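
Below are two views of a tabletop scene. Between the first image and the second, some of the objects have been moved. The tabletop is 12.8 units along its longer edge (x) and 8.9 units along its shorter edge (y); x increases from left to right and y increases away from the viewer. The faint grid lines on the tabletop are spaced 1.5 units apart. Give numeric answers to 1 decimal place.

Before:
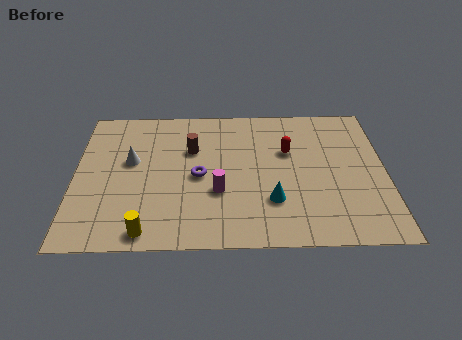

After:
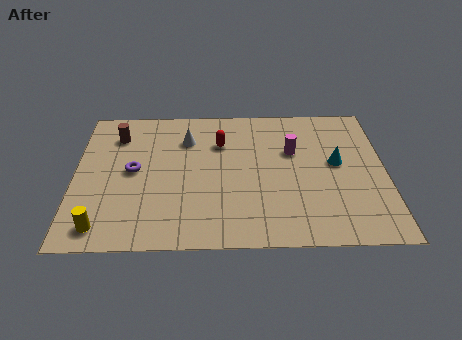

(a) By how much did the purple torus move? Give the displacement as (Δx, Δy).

(-2.7, 0.4)

From the two frames, the purple torus sits at roughly (5.1, 4.2) before and (2.4, 4.6) after.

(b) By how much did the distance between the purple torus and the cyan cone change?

+5.0

Before: roughly 3.4 units apart; after: 8.4. That's 5.0 units further apart.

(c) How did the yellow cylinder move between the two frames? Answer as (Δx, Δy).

(-1.8, 0.3)

From the two frames, the yellow cylinder sits at roughly (3.0, 0.9) before and (1.2, 1.2) after.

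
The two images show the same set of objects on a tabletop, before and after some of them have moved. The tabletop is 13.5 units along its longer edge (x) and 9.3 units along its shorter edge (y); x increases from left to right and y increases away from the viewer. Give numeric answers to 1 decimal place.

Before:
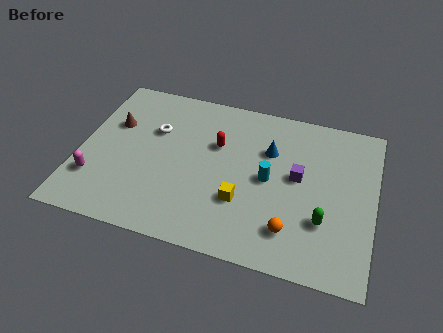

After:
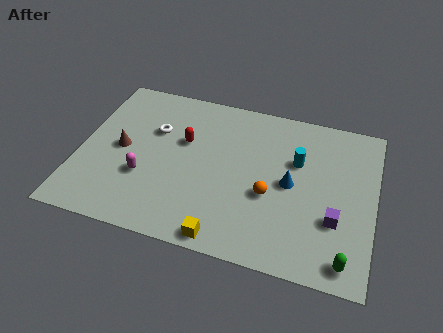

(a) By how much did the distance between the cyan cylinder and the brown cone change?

+0.7

The distance was about 7.4 in the first image and 8.1 in the second, so they moved 0.7 units further apart.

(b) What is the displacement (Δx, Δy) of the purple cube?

(1.8, -2.0)

From the two frames, the purple cube sits at roughly (10.0, 5.1) before and (11.8, 3.1) after.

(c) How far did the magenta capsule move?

2.3

From (0.9, 2.5) to (3.1, 3.2), the magenta capsule covered √(2.2² + 0.7²) ≈ 2.3 units.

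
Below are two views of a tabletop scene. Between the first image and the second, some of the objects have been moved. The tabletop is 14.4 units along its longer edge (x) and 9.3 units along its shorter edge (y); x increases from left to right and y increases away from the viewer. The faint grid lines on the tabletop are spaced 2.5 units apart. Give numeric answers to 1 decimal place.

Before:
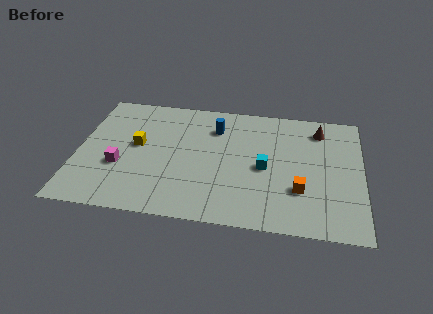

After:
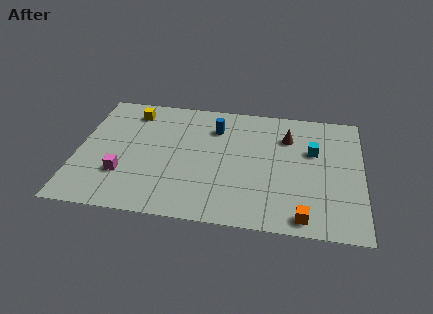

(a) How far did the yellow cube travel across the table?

2.6

The yellow cube was near (3.0, 5.1) before and (2.6, 7.7) after, so it travelled √(0.4² + 2.6²) ≈ 2.6 units.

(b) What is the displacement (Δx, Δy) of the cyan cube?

(2.4, 1.6)

The cyan cube started near (9.5, 4.3) and ended near (11.9, 5.9).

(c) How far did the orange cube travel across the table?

1.9

The orange cube was near (11.3, 2.9) before and (11.5, 1.0) after, so it travelled √(0.2² + 1.9²) ≈ 1.9 units.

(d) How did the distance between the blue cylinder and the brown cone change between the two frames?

-1.6

The distance was about 5.3 in the first image and 3.7 in the second, so they moved 1.6 units closer together.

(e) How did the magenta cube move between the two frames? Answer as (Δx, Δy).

(0.2, -0.6)

The magenta cube was at about (2.2, 3.4) and moved to about (2.4, 2.8).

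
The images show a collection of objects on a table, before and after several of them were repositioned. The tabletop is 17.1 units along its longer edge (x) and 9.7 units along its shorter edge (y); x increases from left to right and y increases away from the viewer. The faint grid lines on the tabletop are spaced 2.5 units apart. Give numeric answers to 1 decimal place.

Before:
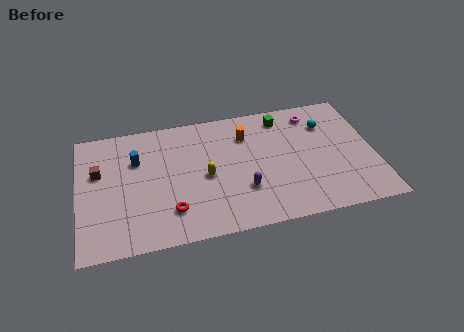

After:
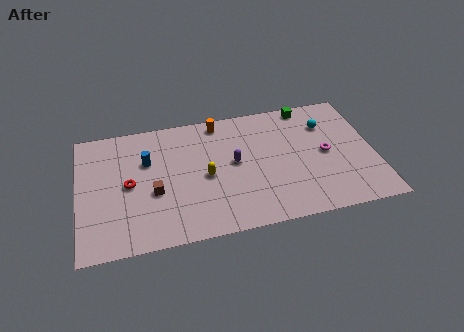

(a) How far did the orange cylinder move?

2.1

The orange cylinder was near (9.8, 7.2) before and (8.3, 8.6) after, so it travelled √(1.5² + 1.4²) ≈ 2.1 units.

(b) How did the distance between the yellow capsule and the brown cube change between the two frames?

-3.2

They were about 6.3 units apart before and 3.1 after — 3.2 units closer together.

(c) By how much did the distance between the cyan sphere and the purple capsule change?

-0.7

Before: roughly 6.5 units apart; after: 5.8. That's 0.7 units closer together.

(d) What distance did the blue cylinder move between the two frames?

0.6

From (3.4, 6.6) to (4.0, 6.4), the blue cylinder covered √(0.6² + 0.2²) ≈ 0.6 units.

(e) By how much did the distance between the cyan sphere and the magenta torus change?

+1.1

They were about 1.2 units apart before and 2.3 after — 1.1 units further apart.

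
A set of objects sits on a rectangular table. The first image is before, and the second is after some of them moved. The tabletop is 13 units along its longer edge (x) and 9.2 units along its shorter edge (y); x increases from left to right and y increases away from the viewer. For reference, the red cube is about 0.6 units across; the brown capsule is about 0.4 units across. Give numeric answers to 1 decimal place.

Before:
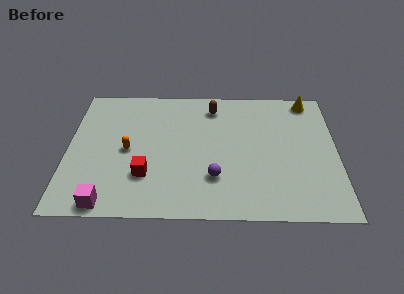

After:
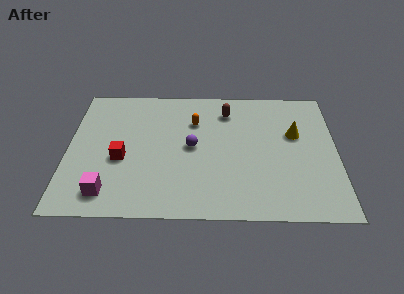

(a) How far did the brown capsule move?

0.8

From (7.0, 7.6) to (7.7, 7.3), the brown capsule covered √(0.7² + 0.3²) ≈ 0.8 units.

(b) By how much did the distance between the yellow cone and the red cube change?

-1.0

The distance was about 9.6 in the first image and 8.6 in the second, so they moved 1.0 units closer together.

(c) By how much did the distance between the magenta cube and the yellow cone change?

-2.3

The distance was about 12.2 in the first image and 9.9 in the second, so they moved 2.3 units closer together.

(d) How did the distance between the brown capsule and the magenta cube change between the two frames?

-0.3

The distance was about 8.4 in the first image and 8.1 in the second, so they moved 0.3 units closer together.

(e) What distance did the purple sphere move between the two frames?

2.4

The purple sphere moved from about (7.1, 2.6) to (6.0, 4.7), a distance of √(1.1² + 2.1²) ≈ 2.4.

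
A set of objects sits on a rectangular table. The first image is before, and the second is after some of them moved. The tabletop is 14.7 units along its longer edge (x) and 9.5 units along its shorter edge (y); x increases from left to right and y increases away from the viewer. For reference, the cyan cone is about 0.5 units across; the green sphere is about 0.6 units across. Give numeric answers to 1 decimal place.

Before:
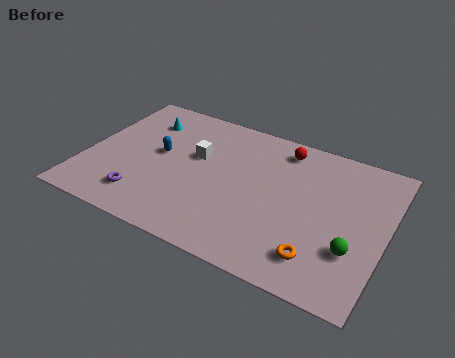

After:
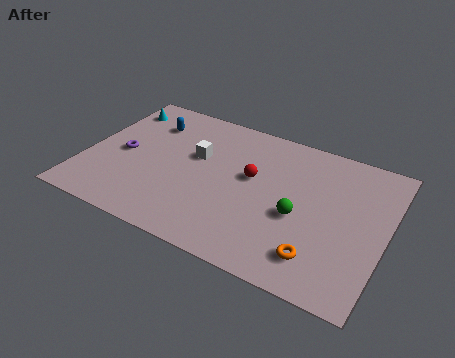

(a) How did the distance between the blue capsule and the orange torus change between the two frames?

+1.6

The distance was about 8.9 in the first image and 10.5 in the second, so they moved 1.6 units further apart.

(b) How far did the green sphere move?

2.9

From (13.3, 3.0) to (10.6, 4.0), the green sphere covered √(2.7² + 1.0²) ≈ 2.9 units.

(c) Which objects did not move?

the orange torus and the white cube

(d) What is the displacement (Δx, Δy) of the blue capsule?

(-0.8, 2.0)

From the two frames, the blue capsule sits at roughly (3.5, 5.2) before and (2.7, 7.2) after.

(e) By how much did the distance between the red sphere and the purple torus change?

-2.3

The distance was about 8.7 in the first image and 6.4 in the second, so they moved 2.3 units closer together.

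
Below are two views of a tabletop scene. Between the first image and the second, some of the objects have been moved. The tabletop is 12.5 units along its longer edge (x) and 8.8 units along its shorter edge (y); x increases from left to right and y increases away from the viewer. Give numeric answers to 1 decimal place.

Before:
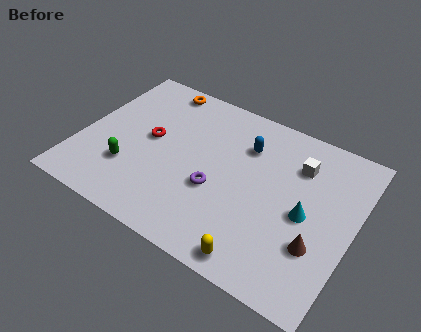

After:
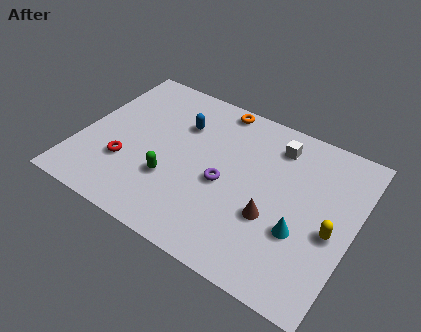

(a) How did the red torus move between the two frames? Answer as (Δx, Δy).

(-0.8, -1.9)

From the two frames, the red torus sits at roughly (3.1, 4.7) before and (2.3, 2.8) after.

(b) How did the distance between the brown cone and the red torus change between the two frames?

-1.5

Before: roughly 8.2 units apart; after: 6.7. That's 1.5 units closer together.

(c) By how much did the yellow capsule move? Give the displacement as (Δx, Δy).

(2.8, 2.9)

The yellow capsule started near (8.8, 0.9) and ended near (11.6, 3.8).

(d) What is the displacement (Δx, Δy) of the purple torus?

(0.3, 0.5)

The purple torus was at about (6.4, 3.4) and moved to about (6.7, 3.9).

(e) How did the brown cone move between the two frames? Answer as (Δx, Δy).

(-2.1, 0.4)

The brown cone was at about (11.1, 2.8) and moved to about (9.0, 3.2).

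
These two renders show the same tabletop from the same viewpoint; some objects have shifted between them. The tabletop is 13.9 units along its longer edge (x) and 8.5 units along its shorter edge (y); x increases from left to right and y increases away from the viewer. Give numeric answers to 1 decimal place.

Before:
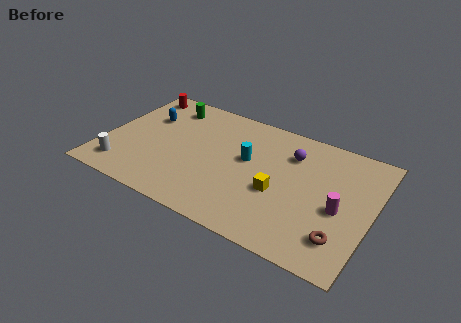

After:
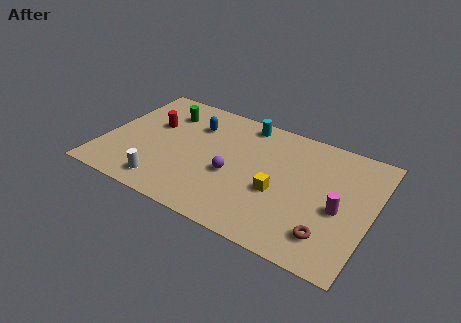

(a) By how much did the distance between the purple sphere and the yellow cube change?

-0.5

Before: roughly 2.9 units apart; after: 2.4. That's 0.5 units closer together.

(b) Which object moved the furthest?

the purple sphere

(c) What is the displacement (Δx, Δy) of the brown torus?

(-0.6, -0.1)

The brown torus started near (12.6, 1.9) and ended near (12.0, 1.8).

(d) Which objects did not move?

the magenta cylinder and the yellow cube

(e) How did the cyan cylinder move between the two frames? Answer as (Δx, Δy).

(-0.5, 2.6)

From the two frames, the cyan cylinder sits at roughly (7.4, 4.9) before and (6.9, 7.5) after.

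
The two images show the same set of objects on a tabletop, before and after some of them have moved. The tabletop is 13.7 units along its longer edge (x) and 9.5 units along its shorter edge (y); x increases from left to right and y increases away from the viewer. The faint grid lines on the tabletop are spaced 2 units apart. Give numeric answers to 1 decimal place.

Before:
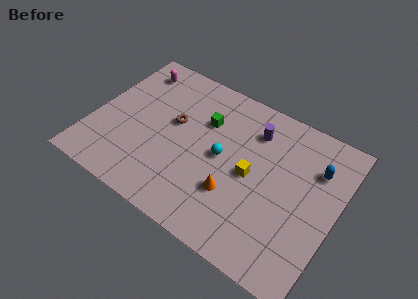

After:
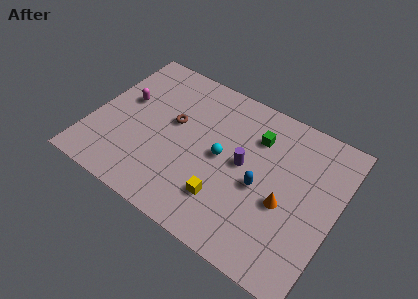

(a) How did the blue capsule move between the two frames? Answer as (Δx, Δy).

(-2.7, -2.6)

The blue capsule started near (12.3, 6.8) and ended near (9.6, 4.2).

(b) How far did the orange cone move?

2.8

From (8.3, 3.0) to (11.0, 3.9), the orange cone covered √(2.7² + 0.9²) ≈ 2.8 units.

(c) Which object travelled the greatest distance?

the blue capsule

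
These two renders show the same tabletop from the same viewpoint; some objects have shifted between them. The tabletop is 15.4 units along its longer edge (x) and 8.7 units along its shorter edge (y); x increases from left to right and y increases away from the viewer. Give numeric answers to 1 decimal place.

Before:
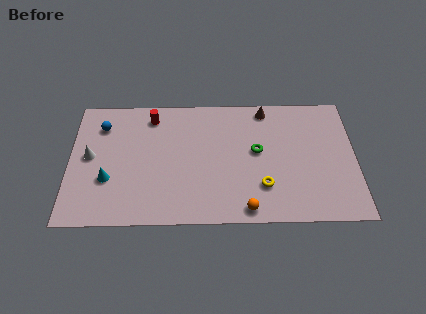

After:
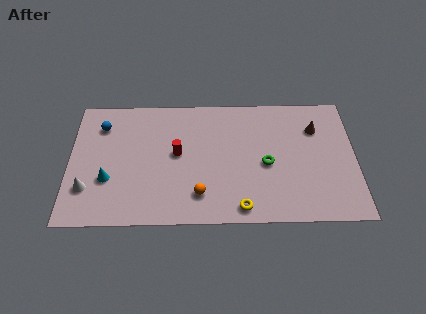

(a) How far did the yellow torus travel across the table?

1.8

The yellow torus was near (10.4, 2.4) before and (9.2, 1.0) after, so it travelled √(1.2² + 1.4²) ≈ 1.8 units.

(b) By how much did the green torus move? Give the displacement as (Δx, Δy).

(0.5, -0.9)

From the two frames, the green torus sits at roughly (10.1, 4.8) before and (10.6, 3.9) after.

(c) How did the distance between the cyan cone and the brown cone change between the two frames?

+2.0

Before: roughly 9.7 units apart; after: 11.7. That's 2.0 units further apart.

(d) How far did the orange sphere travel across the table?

2.7

From (9.5, 0.9) to (7.0, 1.9), the orange sphere covered √(2.5² + 1.0²) ≈ 2.7 units.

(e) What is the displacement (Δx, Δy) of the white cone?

(-0.1, -2.2)

The white cone was at about (1.1, 4.6) and moved to about (1.0, 2.4).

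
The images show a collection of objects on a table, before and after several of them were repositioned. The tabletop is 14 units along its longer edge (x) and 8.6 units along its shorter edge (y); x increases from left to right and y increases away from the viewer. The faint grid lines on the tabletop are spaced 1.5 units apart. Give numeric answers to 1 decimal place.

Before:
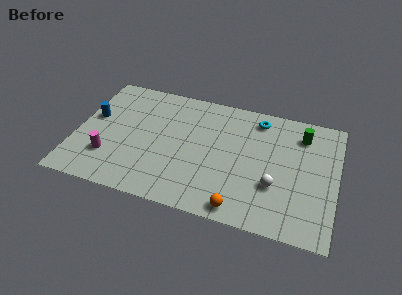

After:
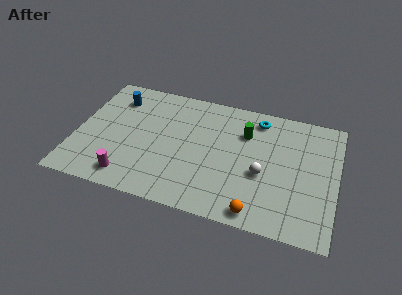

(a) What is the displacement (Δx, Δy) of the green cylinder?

(-3.0, -0.7)

The green cylinder started near (12.0, 6.8) and ended near (9.0, 6.1).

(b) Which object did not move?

the cyan torus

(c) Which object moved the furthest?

the green cylinder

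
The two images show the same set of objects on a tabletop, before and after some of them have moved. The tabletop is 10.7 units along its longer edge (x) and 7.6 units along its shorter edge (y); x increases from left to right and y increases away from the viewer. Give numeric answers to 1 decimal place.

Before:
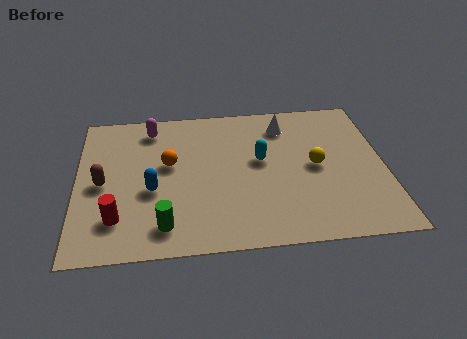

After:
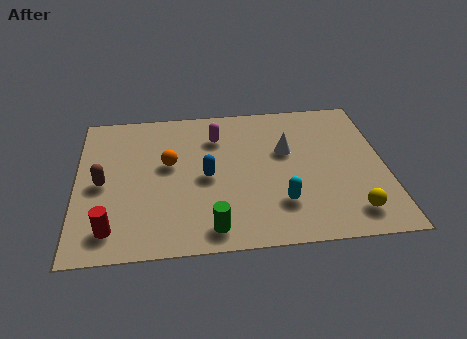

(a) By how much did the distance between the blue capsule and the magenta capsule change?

-1.2

They were about 3.3 units apart before and 2.1 after — 1.2 units closer together.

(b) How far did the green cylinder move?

1.6

The green cylinder moved from about (3.0, 1.3) to (4.6, 1.0), a distance of √(1.6² + 0.3²) ≈ 1.6.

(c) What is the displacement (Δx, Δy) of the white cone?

(0.0, -1.4)

The white cone was at about (7.3, 6.1) and moved to about (7.3, 4.7).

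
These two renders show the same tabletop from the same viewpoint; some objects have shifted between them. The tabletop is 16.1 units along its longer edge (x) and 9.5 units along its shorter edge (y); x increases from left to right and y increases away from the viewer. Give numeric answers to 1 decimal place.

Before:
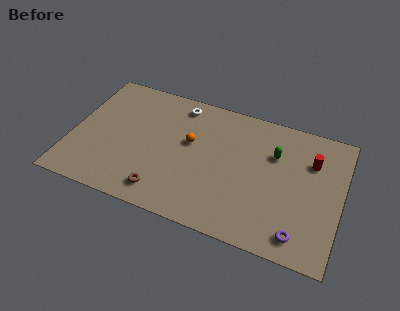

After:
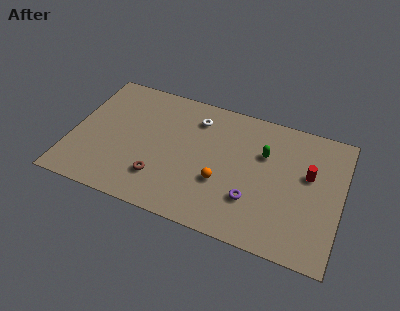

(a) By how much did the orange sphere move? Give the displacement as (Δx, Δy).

(2.1, -2.2)

From the two frames, the orange sphere sits at roughly (7.0, 5.6) before and (9.1, 3.4) after.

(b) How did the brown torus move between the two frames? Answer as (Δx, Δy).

(-0.3, 0.9)

The brown torus started near (5.8, 1.5) and ended near (5.5, 2.4).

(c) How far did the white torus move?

1.3

The white torus was near (6.1, 8.2) before and (7.2, 7.5) after, so it travelled √(1.1² + 0.7²) ≈ 1.3 units.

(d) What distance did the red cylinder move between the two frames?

1.0

The red cylinder moved from about (14.2, 6.7) to (14.1, 5.7), a distance of √(0.1² + 1.0²) ≈ 1.0.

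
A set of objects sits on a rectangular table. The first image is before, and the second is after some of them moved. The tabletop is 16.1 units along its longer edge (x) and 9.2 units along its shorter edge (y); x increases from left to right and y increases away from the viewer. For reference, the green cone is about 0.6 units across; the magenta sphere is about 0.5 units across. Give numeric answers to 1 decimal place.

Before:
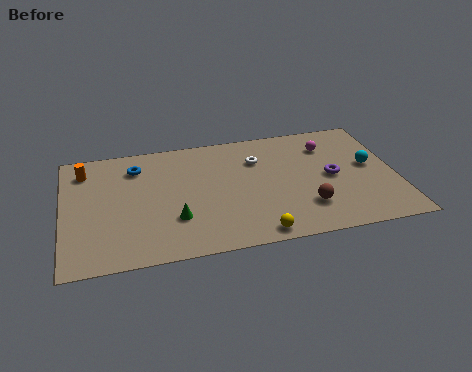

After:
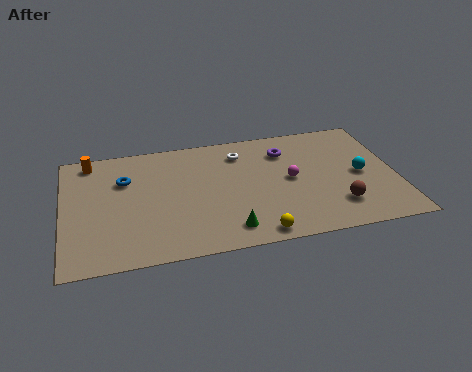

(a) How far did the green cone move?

2.8

From (5.3, 2.8) to (7.8, 1.5), the green cone covered √(2.5² + 1.3²) ≈ 2.8 units.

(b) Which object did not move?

the yellow sphere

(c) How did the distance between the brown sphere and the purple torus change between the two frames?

+2.8

They were about 2.5 units apart before and 5.3 after — 2.8 units further apart.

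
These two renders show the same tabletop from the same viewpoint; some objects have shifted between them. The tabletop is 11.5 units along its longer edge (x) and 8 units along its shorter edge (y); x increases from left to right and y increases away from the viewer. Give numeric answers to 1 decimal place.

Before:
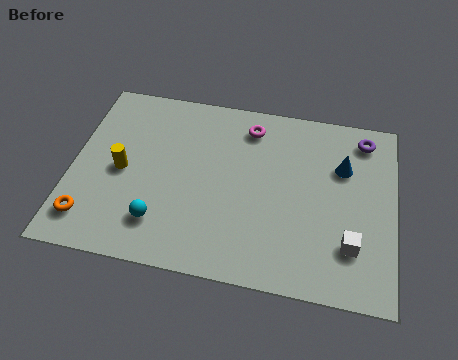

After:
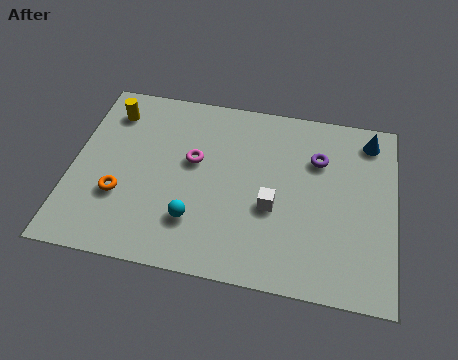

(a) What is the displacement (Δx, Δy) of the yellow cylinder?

(-0.6, 2.6)

From the two frames, the yellow cylinder sits at roughly (1.8, 3.8) before and (1.2, 6.4) after.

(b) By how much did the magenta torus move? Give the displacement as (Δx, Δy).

(-1.9, -1.9)

The magenta torus started near (6.2, 6.6) and ended near (4.3, 4.7).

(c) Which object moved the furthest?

the white cube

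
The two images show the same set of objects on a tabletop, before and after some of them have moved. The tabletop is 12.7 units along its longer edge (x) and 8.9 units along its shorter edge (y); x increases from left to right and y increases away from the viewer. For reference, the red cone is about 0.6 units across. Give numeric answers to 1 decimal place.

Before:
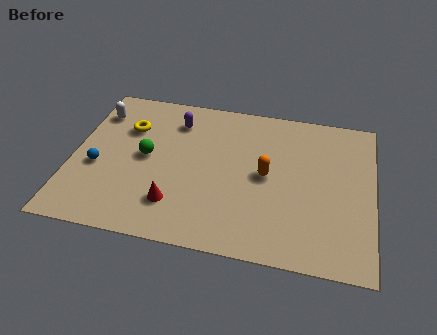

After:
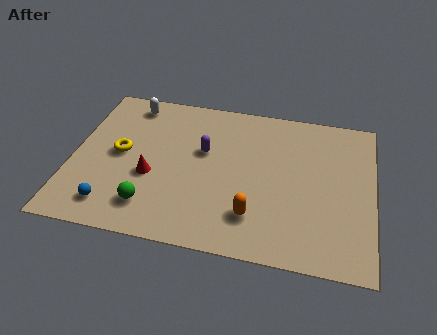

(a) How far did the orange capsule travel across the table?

2.4

The orange capsule moved from about (8.2, 4.5) to (7.8, 2.1), a distance of √(0.4² + 2.4²) ≈ 2.4.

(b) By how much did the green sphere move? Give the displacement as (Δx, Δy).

(0.4, -2.8)

The green sphere started near (3.1, 4.6) and ended near (3.5, 1.8).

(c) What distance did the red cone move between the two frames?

1.8

The red cone moved from about (4.5, 2.1) to (3.4, 3.5), a distance of √(1.1² + 1.4²) ≈ 1.8.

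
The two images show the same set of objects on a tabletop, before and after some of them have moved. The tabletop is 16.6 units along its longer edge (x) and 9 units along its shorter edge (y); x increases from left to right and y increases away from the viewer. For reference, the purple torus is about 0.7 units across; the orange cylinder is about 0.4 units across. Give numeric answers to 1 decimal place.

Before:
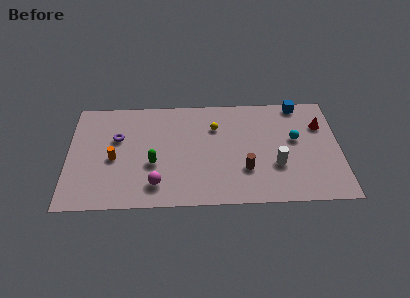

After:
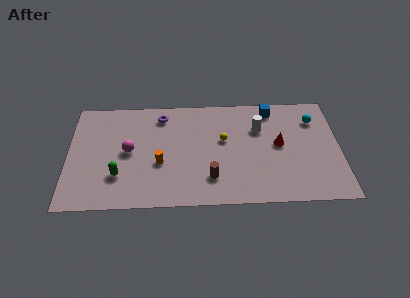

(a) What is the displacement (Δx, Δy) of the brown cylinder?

(-2.1, -0.6)

The brown cylinder started near (10.8, 2.8) and ended near (8.7, 2.2).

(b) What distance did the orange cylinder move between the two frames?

2.8

The orange cylinder was near (2.8, 4.0) before and (5.6, 3.5) after, so it travelled √(2.8² + 0.5²) ≈ 2.8 units.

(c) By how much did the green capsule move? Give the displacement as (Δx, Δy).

(-2.1, -0.9)

The green capsule started near (5.2, 3.5) and ended near (3.1, 2.6).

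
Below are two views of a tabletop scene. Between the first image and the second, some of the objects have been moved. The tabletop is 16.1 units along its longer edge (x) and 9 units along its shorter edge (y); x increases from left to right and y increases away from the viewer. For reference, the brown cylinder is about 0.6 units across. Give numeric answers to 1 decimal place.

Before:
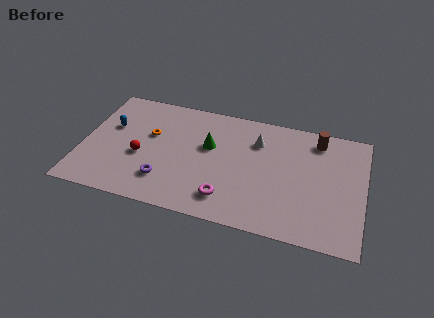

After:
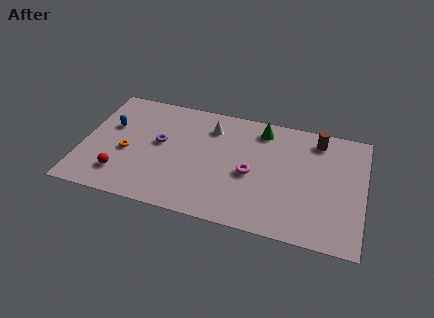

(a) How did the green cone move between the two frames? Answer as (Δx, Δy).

(2.9, 2.1)

From the two frames, the green cone sits at roughly (7.2, 5.5) before and (10.1, 7.6) after.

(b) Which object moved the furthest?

the green cone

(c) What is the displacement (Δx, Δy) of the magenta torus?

(1.2, 2.2)

The magenta torus was at about (8.5, 1.8) and moved to about (9.7, 4.0).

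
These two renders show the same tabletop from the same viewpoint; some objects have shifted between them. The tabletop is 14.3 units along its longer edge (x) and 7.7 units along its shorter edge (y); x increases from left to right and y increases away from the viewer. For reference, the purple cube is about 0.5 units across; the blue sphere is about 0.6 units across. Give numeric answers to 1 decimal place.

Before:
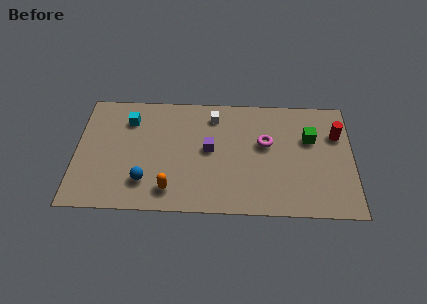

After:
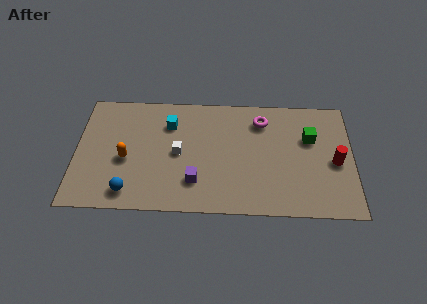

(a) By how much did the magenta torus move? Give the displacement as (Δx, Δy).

(-0.2, 1.5)

From the two frames, the magenta torus sits at roughly (9.8, 4.6) before and (9.6, 6.1) after.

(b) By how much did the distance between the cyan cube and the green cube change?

-2.1

The distance was about 9.4 in the first image and 7.3 in the second, so they moved 2.1 units closer together.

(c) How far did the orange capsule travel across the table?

3.0

The orange capsule was near (4.9, 1.4) before and (2.6, 3.3) after, so it travelled √(2.3² + 1.9²) ≈ 3.0 units.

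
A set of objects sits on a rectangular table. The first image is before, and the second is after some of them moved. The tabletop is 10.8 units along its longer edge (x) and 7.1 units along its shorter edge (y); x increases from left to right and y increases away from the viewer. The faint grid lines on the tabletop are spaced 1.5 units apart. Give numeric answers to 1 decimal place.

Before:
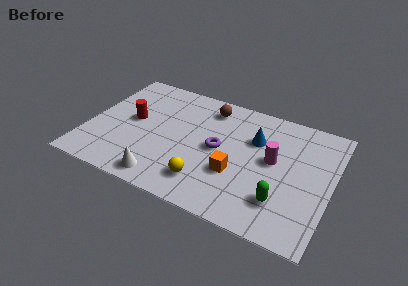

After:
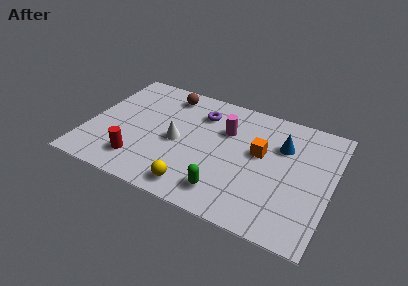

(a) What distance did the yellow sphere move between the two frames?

0.6

From (5.5, 1.5) to (5.1, 1.0), the yellow sphere covered √(0.4² + 0.5²) ≈ 0.6 units.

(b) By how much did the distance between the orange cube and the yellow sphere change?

+2.4

Before: roughly 1.6 units apart; after: 4.0. That's 2.4 units further apart.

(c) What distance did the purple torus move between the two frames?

2.1

From (5.8, 3.6) to (4.8, 5.4), the purple torus covered √(1.0² + 1.8²) ≈ 2.1 units.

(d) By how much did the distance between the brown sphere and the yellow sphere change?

+0.9

They were about 4.4 units apart before and 5.3 after — 0.9 units further apart.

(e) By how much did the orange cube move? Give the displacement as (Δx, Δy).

(0.9, 1.6)

From the two frames, the orange cube sits at roughly (6.7, 2.5) before and (7.6, 4.1) after.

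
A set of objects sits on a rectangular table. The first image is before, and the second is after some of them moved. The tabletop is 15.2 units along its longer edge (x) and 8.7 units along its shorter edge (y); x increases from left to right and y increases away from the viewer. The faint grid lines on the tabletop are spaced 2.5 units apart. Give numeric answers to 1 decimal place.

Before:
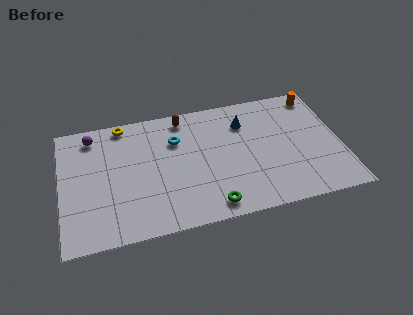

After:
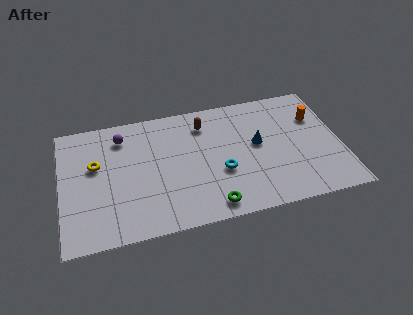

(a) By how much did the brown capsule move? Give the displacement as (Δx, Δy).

(1.1, -0.7)

The brown capsule was at about (6.8, 7.6) and moved to about (7.9, 6.9).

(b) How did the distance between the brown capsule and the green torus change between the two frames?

-0.8

They were about 6.6 units apart before and 5.8 after — 0.8 units closer together.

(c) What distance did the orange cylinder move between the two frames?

1.6

The orange cylinder moved from about (14.2, 7.6) to (14.0, 6.0), a distance of √(0.2² + 1.6²) ≈ 1.6.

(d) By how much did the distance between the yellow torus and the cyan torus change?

+3.7

They were about 3.3 units apart before and 7.0 after — 3.7 units further apart.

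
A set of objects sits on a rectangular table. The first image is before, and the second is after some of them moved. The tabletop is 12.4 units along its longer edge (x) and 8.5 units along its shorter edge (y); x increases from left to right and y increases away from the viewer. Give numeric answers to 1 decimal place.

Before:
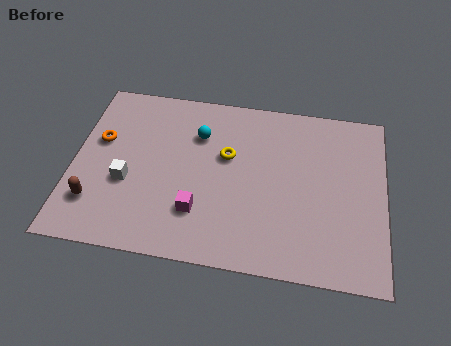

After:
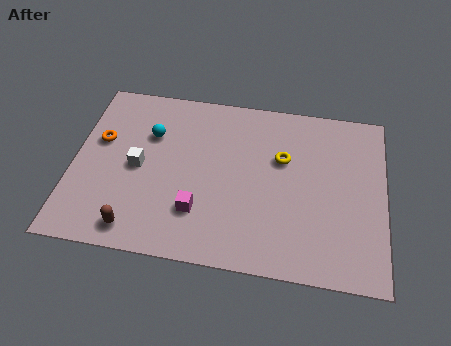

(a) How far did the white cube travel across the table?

0.9

From (2.2, 3.3) to (2.6, 4.1), the white cube covered √(0.4² + 0.8²) ≈ 0.9 units.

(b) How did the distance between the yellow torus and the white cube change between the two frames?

+1.5

They were about 4.3 units apart before and 5.8 after — 1.5 units further apart.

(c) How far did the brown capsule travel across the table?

2.0

The brown capsule was near (1.0, 2.1) before and (2.7, 1.1) after, so it travelled √(1.7² + 1.0²) ≈ 2.0 units.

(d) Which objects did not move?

the magenta cube and the orange torus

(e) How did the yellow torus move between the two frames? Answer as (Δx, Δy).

(2.2, 0.2)

The yellow torus was at about (6.1, 5.2) and moved to about (8.3, 5.4).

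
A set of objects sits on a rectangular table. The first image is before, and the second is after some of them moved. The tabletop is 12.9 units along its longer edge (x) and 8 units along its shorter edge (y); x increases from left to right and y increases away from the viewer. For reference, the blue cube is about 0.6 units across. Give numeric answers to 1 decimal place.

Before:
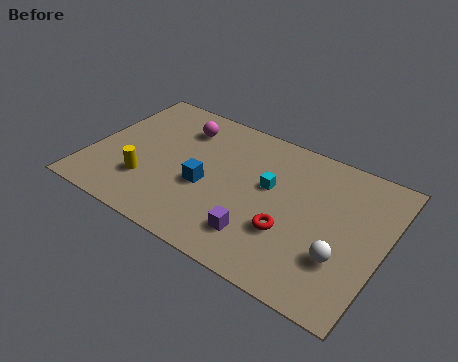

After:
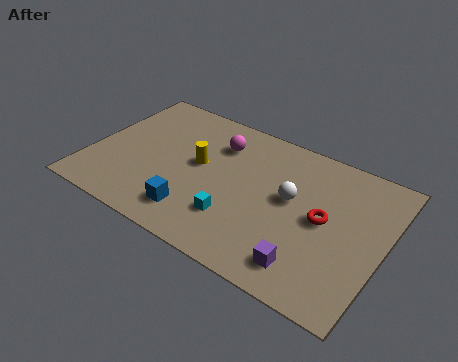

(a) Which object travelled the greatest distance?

the white sphere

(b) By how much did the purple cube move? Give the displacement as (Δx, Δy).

(2.2, -0.4)

The purple cube started near (7.8, 1.8) and ended near (10.0, 1.4).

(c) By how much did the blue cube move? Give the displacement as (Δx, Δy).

(-0.2, -1.7)

The blue cube was at about (5.2, 3.3) and moved to about (5.0, 1.6).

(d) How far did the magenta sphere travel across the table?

1.7

From (3.6, 6.2) to (5.3, 6.0), the magenta sphere covered √(1.7² + 0.2²) ≈ 1.7 units.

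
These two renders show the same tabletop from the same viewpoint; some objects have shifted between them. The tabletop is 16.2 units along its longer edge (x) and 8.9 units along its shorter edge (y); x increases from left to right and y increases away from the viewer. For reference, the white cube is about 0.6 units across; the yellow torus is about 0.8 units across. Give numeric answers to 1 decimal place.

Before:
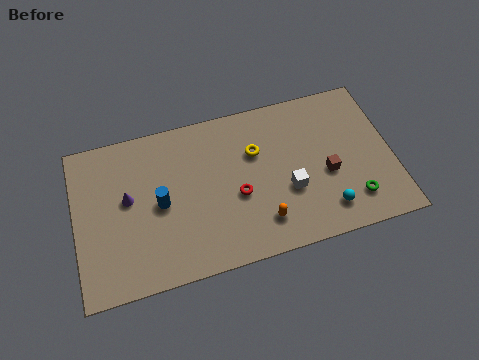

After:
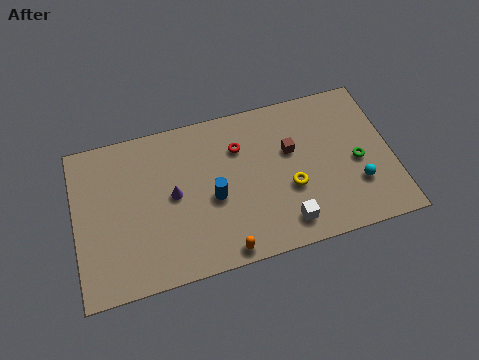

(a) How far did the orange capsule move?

2.3

From (9.3, 1.9) to (7.3, 0.8), the orange capsule covered √(2.0² + 1.1²) ≈ 2.3 units.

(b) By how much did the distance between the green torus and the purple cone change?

-2.3

They were about 11.7 units apart before and 9.4 after — 2.3 units closer together.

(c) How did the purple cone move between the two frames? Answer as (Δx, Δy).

(2.3, -0.4)

The purple cone was at about (2.7, 5.0) and moved to about (5.0, 4.6).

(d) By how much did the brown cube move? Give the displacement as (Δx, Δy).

(-1.7, 1.8)

The brown cube was at about (12.8, 3.7) and moved to about (11.1, 5.5).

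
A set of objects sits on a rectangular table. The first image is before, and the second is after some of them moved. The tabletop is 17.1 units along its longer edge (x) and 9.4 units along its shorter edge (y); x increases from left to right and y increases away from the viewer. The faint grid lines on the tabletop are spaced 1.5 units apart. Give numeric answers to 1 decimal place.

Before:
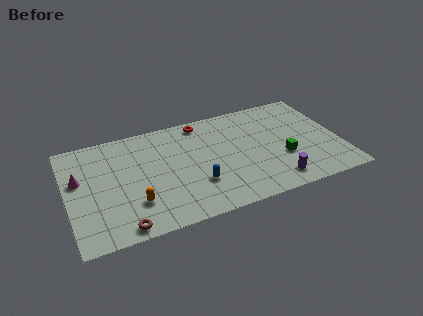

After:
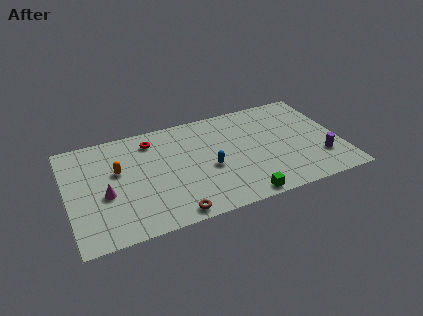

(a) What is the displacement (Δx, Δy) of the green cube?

(-2.9, -2.6)

The green cube started near (13.4, 3.4) and ended near (10.5, 0.8).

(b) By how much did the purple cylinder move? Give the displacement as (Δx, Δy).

(3.0, 1.1)

The purple cylinder started near (12.7, 1.5) and ended near (15.7, 2.6).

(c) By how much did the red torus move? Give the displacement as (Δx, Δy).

(-3.2, -0.6)

The red torus was at about (8.7, 8.3) and moved to about (5.5, 7.7).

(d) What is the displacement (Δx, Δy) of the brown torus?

(3.1, 0.0)

The brown torus was at about (3.1, 0.9) and moved to about (6.2, 0.9).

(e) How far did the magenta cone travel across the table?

2.3

From (0.8, 5.7) to (2.3, 3.9), the magenta cone covered √(1.5² + 1.8²) ≈ 2.3 units.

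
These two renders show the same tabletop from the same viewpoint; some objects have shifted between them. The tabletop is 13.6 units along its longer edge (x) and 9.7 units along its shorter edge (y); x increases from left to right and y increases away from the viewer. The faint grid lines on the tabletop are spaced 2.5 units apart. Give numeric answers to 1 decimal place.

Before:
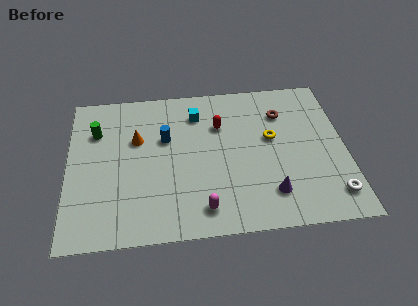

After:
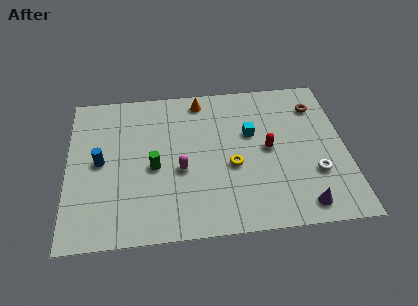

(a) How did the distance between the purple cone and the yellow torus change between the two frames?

+0.8

The distance was about 3.5 in the first image and 4.3 in the second, so they moved 0.8 units further apart.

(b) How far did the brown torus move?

1.7

From (10.6, 7.2) to (12.3, 7.5), the brown torus covered √(1.7² + 0.3²) ≈ 1.7 units.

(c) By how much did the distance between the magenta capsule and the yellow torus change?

-2.9

The distance was about 5.4 in the first image and 2.5 in the second, so they moved 2.9 units closer together.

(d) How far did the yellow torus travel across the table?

2.6

The yellow torus was near (10.0, 5.6) before and (8.0, 4.0) after, so it travelled √(2.0² + 1.6²) ≈ 2.6 units.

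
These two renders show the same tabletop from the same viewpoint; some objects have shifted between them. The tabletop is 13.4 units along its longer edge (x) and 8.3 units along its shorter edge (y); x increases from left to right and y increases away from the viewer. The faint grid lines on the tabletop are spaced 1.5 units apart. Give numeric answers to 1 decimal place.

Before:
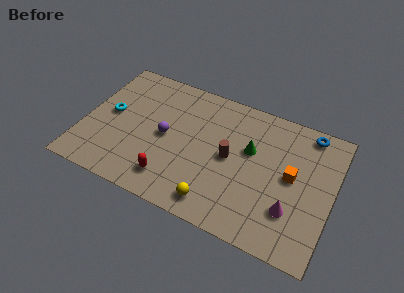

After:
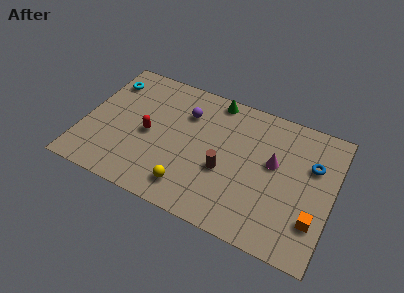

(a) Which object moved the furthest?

the green cone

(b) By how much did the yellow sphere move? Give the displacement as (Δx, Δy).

(-1.5, 0.3)

The yellow sphere was at about (7.5, 1.2) and moved to about (6.0, 1.5).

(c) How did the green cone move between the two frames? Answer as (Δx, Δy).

(-2.2, 2.4)

The green cone started near (8.9, 5.1) and ended near (6.7, 7.5).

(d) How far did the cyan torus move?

2.1

The cyan torus moved from about (1.3, 4.4) to (0.9, 6.5), a distance of √(0.4² + 2.1²) ≈ 2.1.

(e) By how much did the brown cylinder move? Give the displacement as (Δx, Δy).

(-0.2, -0.9)

The brown cylinder started near (7.9, 4.2) and ended near (7.7, 3.3).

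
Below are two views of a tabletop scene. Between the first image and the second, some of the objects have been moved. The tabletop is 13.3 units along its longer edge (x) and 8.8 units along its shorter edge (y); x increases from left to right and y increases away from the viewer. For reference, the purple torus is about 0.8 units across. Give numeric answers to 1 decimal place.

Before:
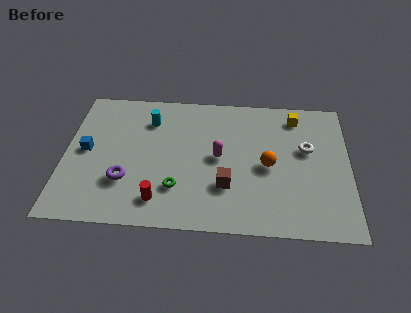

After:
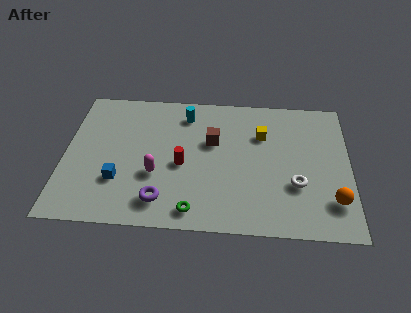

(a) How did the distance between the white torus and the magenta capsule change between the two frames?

+2.3

Before: roughly 4.2 units apart; after: 6.5. That's 2.3 units further apart.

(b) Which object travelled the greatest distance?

the orange sphere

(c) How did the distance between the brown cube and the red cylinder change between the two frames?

-1.2

The distance was about 3.3 in the first image and 2.1 in the second, so they moved 1.2 units closer together.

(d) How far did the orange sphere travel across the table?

3.6

From (9.5, 4.1) to (12.5, 2.1), the orange sphere covered √(3.0² + 2.0²) ≈ 3.6 units.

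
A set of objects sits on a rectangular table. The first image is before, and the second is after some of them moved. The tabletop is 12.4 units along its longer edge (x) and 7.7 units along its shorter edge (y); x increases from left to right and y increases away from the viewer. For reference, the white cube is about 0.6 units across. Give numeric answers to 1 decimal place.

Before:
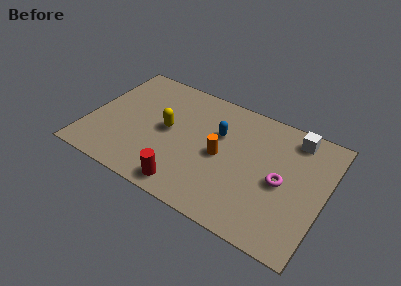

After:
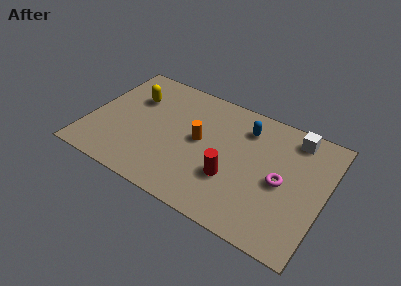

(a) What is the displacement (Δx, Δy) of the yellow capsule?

(-2.0, 1.3)

From the two frames, the yellow capsule sits at roughly (4.1, 4.0) before and (2.1, 5.3) after.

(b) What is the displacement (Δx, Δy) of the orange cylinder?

(-1.2, 0.4)

The orange cylinder started near (7.0, 3.7) and ended near (5.8, 4.1).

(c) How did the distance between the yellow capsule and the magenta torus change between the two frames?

+2.2

The distance was about 6.1 in the first image and 8.3 in the second, so they moved 2.2 units further apart.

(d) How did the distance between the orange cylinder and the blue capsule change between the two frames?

+1.6

The distance was about 1.3 in the first image and 2.9 in the second, so they moved 1.6 units further apart.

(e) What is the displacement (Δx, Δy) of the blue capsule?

(1.3, 1.0)

From the two frames, the blue capsule sits at roughly (6.7, 5.0) before and (8.0, 6.0) after.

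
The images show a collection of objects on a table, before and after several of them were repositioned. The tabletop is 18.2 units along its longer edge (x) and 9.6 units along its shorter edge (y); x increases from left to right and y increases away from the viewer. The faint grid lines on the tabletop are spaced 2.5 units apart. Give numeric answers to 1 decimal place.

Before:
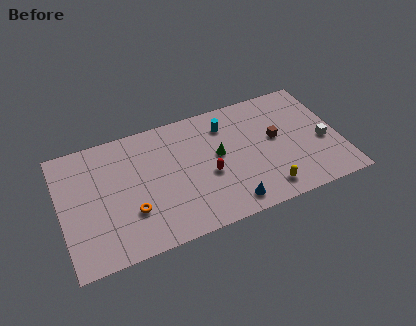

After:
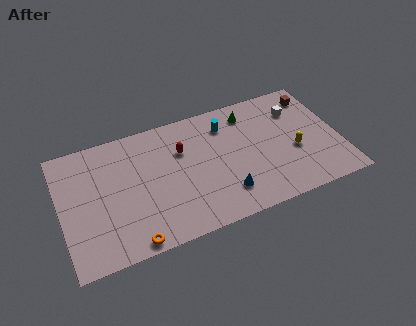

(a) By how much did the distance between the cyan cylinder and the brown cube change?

+2.2

Before: roughly 3.8 units apart; after: 6.0. That's 2.2 units further apart.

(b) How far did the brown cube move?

3.9

From (14.1, 5.3) to (17.0, 7.9), the brown cube covered √(2.9² + 2.6²) ≈ 3.9 units.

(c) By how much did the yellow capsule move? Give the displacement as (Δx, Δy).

(2.2, 2.4)

The yellow capsule was at about (13.0, 1.5) and moved to about (15.2, 3.9).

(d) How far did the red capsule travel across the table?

2.9

The red capsule moved from about (9.5, 4.0) to (8.0, 6.5), a distance of √(1.5² + 2.5²) ≈ 2.9.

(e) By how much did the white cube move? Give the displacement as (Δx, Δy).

(-1.4, 3.1)

The white cube started near (17.1, 4.0) and ended near (15.7, 7.1).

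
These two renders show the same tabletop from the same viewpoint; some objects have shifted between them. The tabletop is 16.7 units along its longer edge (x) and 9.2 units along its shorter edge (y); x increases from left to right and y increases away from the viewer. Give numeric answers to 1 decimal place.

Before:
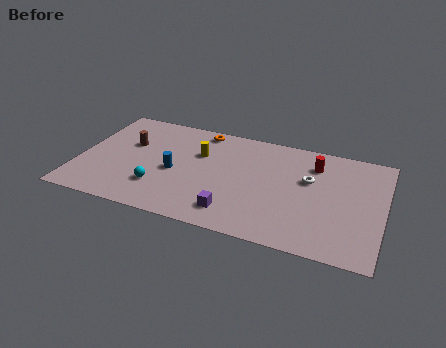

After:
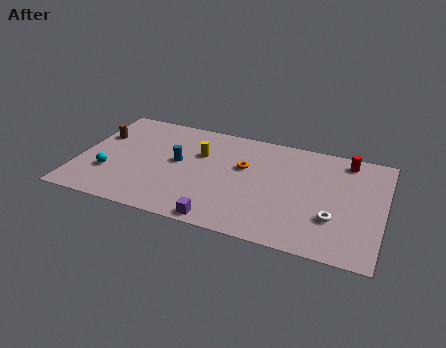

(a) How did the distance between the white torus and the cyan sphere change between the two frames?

+3.7

They were about 8.6 units apart before and 12.3 after — 3.7 units further apart.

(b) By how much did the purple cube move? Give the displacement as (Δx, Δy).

(-0.6, -0.9)

The purple cube started near (8.8, 1.7) and ended near (8.2, 0.8).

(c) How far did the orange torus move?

3.6

From (6.4, 8.2) to (9.0, 5.7), the orange torus covered √(2.6² + 2.5²) ≈ 3.6 units.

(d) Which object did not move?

the yellow cylinder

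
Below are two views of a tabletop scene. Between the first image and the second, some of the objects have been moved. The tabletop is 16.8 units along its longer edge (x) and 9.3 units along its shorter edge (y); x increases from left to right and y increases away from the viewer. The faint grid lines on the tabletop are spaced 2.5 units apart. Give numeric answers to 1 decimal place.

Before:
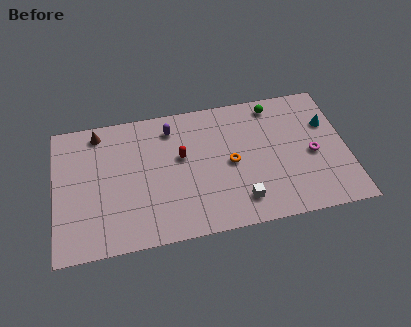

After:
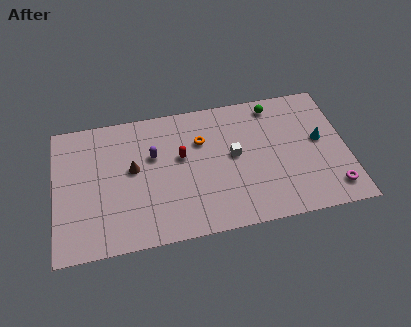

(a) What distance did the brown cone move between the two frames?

3.5

The brown cone moved from about (2.6, 8.1) to (4.5, 5.2), a distance of √(1.9² + 2.9²) ≈ 3.5.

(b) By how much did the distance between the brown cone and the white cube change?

-4.3

The distance was about 10.1 in the first image and 5.8 in the second, so they moved 4.3 units closer together.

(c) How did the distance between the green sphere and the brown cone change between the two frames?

-1.4

They were about 10.2 units apart before and 8.8 after — 1.4 units closer together.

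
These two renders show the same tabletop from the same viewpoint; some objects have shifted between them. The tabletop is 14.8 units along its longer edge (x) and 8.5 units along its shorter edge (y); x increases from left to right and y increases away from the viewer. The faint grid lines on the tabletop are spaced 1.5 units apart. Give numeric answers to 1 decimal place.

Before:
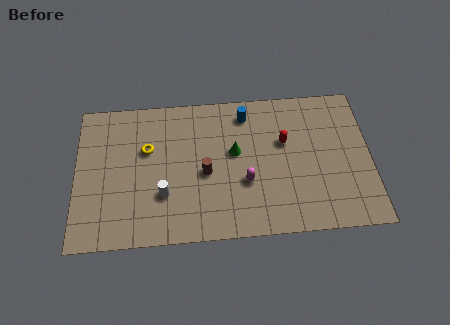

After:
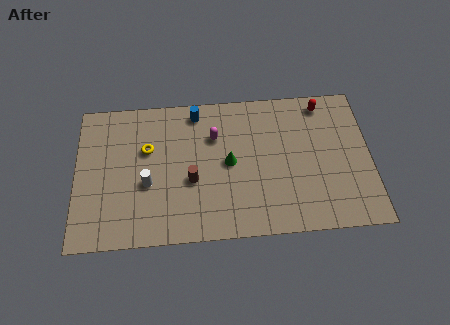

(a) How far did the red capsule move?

2.9

The red capsule moved from about (10.5, 5.3) to (12.5, 7.4), a distance of √(2.0² + 2.1²) ≈ 2.9.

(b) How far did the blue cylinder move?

2.5

The blue cylinder was near (8.6, 7.1) before and (6.1, 7.4) after, so it travelled √(2.5² + 0.3²) ≈ 2.5 units.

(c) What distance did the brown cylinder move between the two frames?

0.8

The brown cylinder moved from about (6.5, 3.8) to (5.8, 3.4), a distance of √(0.7² + 0.4²) ≈ 0.8.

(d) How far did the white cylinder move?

1.1

The white cylinder was near (4.4, 2.7) before and (3.6, 3.4) after, so it travelled √(0.8² + 0.7²) ≈ 1.1 units.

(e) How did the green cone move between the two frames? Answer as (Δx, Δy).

(-0.3, -0.6)

From the two frames, the green cone sits at roughly (8.0, 4.9) before and (7.7, 4.3) after.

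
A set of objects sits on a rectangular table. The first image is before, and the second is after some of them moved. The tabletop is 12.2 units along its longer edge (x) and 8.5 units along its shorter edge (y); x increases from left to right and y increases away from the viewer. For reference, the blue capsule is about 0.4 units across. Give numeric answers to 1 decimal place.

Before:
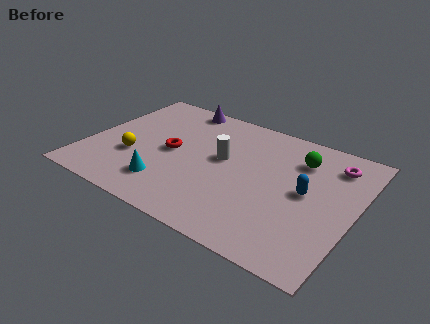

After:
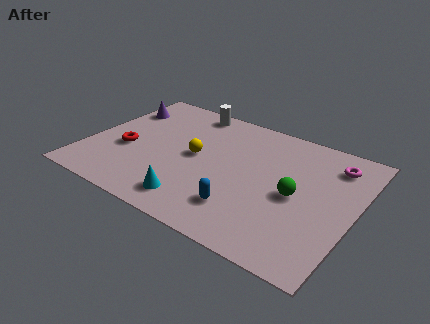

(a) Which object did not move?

the magenta torus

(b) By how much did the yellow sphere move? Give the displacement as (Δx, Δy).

(2.7, 1.4)

The yellow sphere was at about (2.2, 3.0) and moved to about (4.9, 4.4).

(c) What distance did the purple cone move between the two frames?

3.0

From (3.5, 7.7) to (0.9, 6.3), the purple cone covered √(2.6² + 1.4²) ≈ 3.0 units.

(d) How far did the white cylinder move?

3.5

The white cylinder moved from about (6.1, 4.8) to (4.0, 7.6), a distance of √(2.1² + 2.8²) ≈ 3.5.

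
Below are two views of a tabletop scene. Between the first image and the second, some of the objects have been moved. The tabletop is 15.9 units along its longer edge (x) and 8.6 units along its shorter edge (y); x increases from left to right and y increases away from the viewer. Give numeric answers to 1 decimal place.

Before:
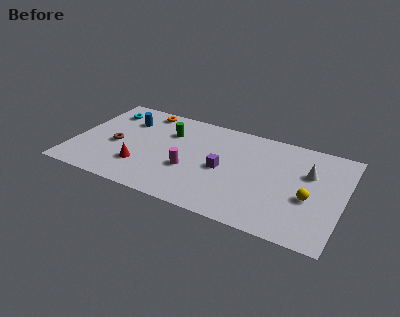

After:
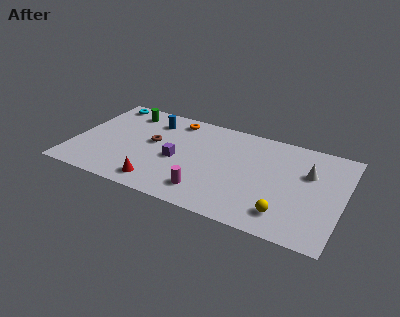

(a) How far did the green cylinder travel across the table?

2.9

The green cylinder moved from about (5.4, 6.1) to (2.7, 7.1), a distance of √(2.7² + 1.0²) ≈ 2.9.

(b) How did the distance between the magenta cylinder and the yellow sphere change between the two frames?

-2.4

Before: roughly 7.0 units apart; after: 4.6. That's 2.4 units closer together.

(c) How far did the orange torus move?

1.9

The orange torus moved from about (3.7, 7.6) to (5.6, 7.4), a distance of √(1.9² + 0.2²) ≈ 1.9.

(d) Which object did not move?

the white cone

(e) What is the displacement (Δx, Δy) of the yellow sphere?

(-1.2, -1.8)

From the two frames, the yellow sphere sits at roughly (14.0, 3.5) before and (12.8, 1.7) after.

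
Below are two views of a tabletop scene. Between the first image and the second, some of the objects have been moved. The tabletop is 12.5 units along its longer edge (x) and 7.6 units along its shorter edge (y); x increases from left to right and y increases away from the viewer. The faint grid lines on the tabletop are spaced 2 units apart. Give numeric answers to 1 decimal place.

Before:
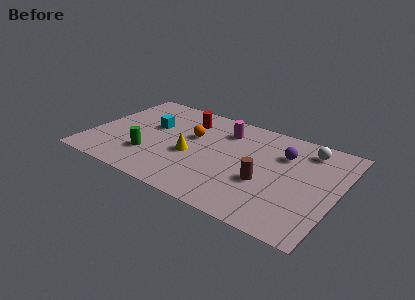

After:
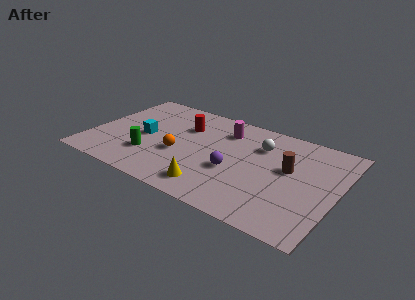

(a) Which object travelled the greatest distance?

the purple sphere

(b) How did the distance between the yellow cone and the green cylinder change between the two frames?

+1.3

They were about 2.2 units apart before and 3.5 after — 1.3 units further apart.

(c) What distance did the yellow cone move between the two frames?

2.4

The yellow cone moved from about (5.2, 3.2) to (6.6, 1.3), a distance of √(1.4² + 1.9²) ≈ 2.4.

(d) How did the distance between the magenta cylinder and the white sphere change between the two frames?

-2.3

The distance was about 4.2 in the first image and 1.9 in the second, so they moved 2.3 units closer together.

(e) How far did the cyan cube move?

1.0

The cyan cube was near (2.9, 4.6) before and (2.7, 3.6) after, so it travelled √(0.2² + 1.0²) ≈ 1.0 units.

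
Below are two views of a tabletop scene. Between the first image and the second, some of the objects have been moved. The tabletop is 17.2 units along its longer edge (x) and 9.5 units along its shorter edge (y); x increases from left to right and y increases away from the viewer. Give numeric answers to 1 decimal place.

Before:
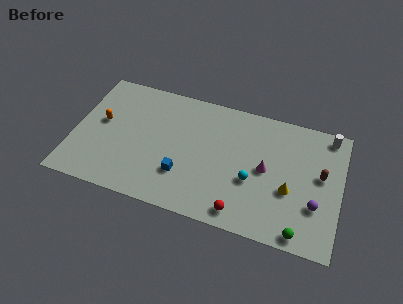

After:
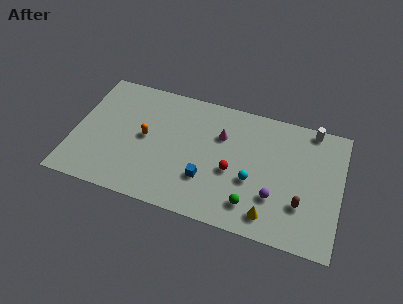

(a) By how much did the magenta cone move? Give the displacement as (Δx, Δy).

(-3.0, 1.7)

The magenta cone started near (12.4, 4.8) and ended near (9.4, 6.5).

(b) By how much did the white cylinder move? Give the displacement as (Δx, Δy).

(-1.1, 0.2)

The white cylinder was at about (16.2, 8.5) and moved to about (15.1, 8.7).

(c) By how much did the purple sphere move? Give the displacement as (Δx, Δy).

(-2.6, -0.2)

From the two frames, the purple sphere sits at roughly (15.7, 3.1) before and (13.1, 2.9) after.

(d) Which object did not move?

the cyan sphere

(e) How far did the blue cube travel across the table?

1.5

The blue cube moved from about (7.2, 2.8) to (8.7, 2.9), a distance of √(1.5² + 0.1²) ≈ 1.5.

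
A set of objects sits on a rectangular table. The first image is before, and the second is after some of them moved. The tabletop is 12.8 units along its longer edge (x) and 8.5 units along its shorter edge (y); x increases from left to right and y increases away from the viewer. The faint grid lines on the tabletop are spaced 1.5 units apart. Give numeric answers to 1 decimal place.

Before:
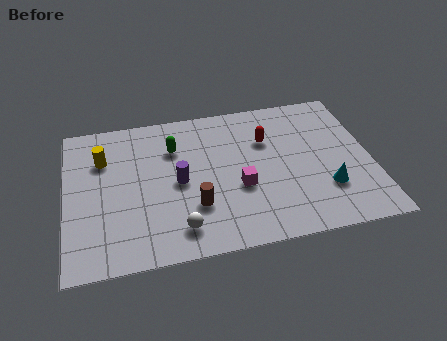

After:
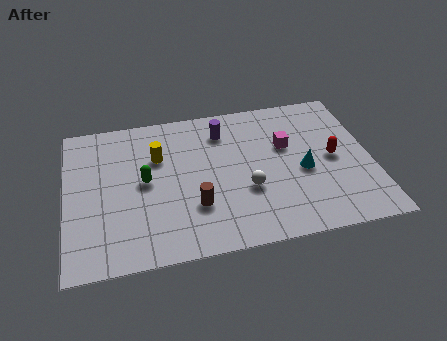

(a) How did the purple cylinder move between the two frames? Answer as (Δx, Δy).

(2.0, 2.6)

From the two frames, the purple cylinder sits at roughly (4.7, 4.1) before and (6.7, 6.7) after.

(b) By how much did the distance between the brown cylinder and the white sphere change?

+1.0

Before: roughly 1.3 units apart; after: 2.3. That's 1.0 units further apart.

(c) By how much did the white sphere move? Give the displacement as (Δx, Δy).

(2.9, 1.6)

From the two frames, the white sphere sits at roughly (4.6, 1.5) before and (7.5, 3.1) after.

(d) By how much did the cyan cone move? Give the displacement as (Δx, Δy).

(-0.9, 1.2)

From the two frames, the cyan cone sits at roughly (10.8, 2.5) before and (9.9, 3.7) after.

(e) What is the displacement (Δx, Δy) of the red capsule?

(2.7, -1.6)

From the two frames, the red capsule sits at roughly (8.5, 5.8) before and (11.2, 4.2) after.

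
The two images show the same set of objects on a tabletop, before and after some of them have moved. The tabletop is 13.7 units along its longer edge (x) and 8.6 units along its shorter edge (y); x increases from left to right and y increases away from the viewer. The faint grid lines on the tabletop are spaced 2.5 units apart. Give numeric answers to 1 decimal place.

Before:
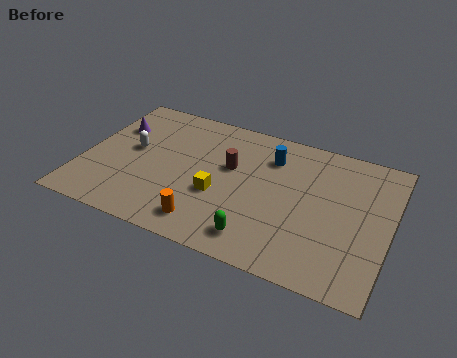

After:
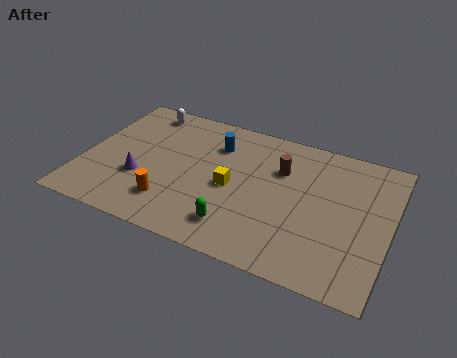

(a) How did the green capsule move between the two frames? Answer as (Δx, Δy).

(-1.0, 0.3)

The green capsule was at about (8.2, 1.4) and moved to about (7.2, 1.7).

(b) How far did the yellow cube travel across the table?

0.9

The yellow cube was near (6.2, 3.3) before and (6.7, 4.0) after, so it travelled √(0.5² + 0.7²) ≈ 0.9 units.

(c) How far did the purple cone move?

3.3

From (1.1, 5.9) to (2.7, 3.0), the purple cone covered √(1.6² + 2.9²) ≈ 3.3 units.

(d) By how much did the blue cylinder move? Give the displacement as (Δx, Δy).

(-2.5, -0.1)

The blue cylinder started near (8.2, 6.5) and ended near (5.7, 6.4).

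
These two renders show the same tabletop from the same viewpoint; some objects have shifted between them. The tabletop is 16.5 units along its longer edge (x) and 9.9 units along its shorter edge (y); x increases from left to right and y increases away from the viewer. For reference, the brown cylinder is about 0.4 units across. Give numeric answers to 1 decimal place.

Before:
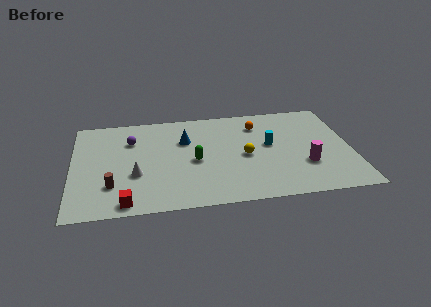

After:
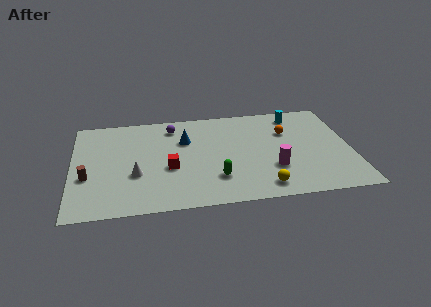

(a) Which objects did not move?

the blue cone and the white cone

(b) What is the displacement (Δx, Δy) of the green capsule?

(1.2, -1.9)

The green capsule started near (7.2, 4.5) and ended near (8.4, 2.6).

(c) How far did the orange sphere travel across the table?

2.0

The orange sphere moved from about (11.1, 7.7) to (12.8, 6.7), a distance of √(1.7² + 1.0²) ≈ 2.0.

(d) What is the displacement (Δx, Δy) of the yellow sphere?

(0.9, -3.2)

The yellow sphere started near (10.2, 4.6) and ended near (11.1, 1.4).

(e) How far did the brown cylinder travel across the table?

1.7

From (2.3, 2.7) to (0.9, 3.7), the brown cylinder covered √(1.4² + 1.0²) ≈ 1.7 units.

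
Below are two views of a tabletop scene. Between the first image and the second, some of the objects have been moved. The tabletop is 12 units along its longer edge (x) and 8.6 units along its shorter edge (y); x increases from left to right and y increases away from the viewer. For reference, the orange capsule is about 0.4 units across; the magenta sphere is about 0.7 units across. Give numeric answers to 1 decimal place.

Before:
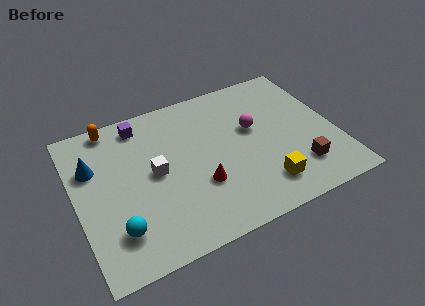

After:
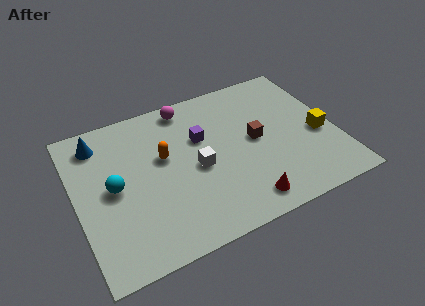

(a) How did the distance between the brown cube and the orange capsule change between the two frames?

-5.6

Before: roughly 9.9 units apart; after: 4.3. That's 5.6 units closer together.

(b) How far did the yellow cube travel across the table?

3.5

From (8.3, 1.7) to (11.2, 3.6), the yellow cube covered √(2.9² + 1.9²) ≈ 3.5 units.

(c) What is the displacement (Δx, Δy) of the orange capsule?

(2.1, -2.7)

The orange capsule was at about (2.0, 7.8) and moved to about (4.1, 5.1).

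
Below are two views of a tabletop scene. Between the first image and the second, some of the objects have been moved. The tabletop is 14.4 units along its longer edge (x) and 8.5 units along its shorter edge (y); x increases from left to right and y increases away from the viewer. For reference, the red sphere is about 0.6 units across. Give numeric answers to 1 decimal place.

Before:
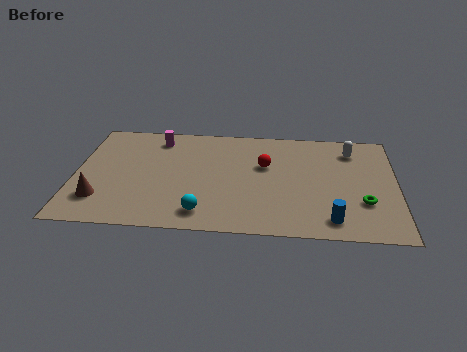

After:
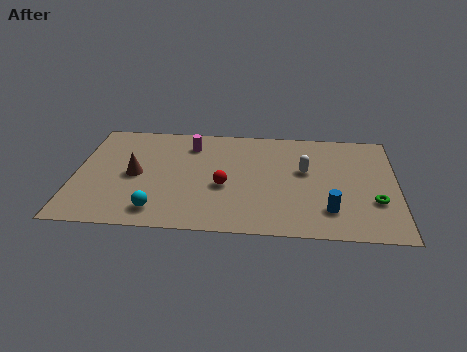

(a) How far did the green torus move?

0.5

From (12.9, 2.7) to (13.4, 2.8), the green torus covered √(0.5² + 0.1²) ≈ 0.5 units.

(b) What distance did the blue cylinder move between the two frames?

0.7

The blue cylinder moved from about (11.5, 1.3) to (11.4, 2.0), a distance of √(0.1² + 0.7²) ≈ 0.7.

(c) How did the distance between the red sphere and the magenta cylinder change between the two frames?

-1.6

They were about 5.2 units apart before and 3.6 after — 1.6 units closer together.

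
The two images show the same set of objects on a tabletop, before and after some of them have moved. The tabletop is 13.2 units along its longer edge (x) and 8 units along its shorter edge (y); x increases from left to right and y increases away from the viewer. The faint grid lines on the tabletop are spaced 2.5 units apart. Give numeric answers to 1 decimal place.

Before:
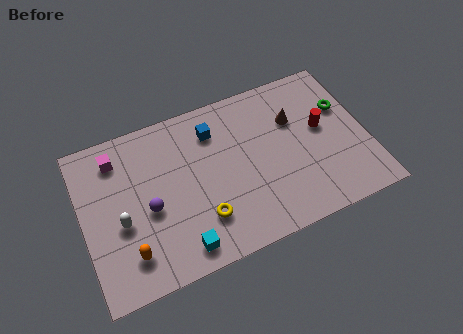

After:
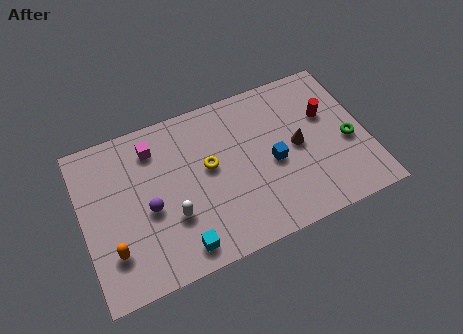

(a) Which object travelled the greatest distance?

the blue cube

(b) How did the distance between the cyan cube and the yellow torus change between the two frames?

+2.3

The distance was about 1.5 in the first image and 3.8 in the second, so they moved 2.3 units further apart.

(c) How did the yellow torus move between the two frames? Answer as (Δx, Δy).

(0.6, 2.4)

The yellow torus started near (5.3, 2.1) and ended near (5.9, 4.5).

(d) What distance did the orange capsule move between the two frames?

0.8

The orange capsule was near (1.9, 1.7) before and (1.2, 2.1) after, so it travelled √(0.7² + 0.4²) ≈ 0.8 units.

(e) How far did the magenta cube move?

1.7

The magenta cube moved from about (1.8, 6.5) to (3.5, 6.4), a distance of √(1.7² + 0.1²) ≈ 1.7.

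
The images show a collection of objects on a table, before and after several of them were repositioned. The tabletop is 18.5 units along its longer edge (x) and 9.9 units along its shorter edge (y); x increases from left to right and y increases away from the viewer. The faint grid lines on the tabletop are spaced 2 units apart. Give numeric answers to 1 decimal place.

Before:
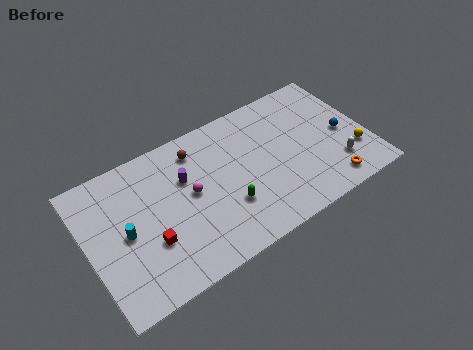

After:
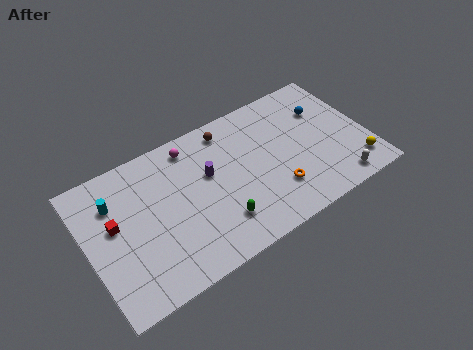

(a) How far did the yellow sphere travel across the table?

1.0

The yellow sphere moved from about (17.4, 2.9) to (17.4, 1.9), a distance of √(0.0² + 1.0²) ≈ 1.0.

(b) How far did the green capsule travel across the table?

1.1

From (8.9, 3.2) to (8.2, 2.4), the green capsule covered √(0.7² + 0.8²) ≈ 1.1 units.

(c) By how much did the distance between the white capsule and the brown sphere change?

-0.7

The distance was about 10.3 in the first image and 9.6 in the second, so they moved 0.7 units closer together.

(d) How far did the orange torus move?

3.6

From (15.5, 1.4) to (12.1, 2.7), the orange torus covered √(3.4² + 1.3²) ≈ 3.6 units.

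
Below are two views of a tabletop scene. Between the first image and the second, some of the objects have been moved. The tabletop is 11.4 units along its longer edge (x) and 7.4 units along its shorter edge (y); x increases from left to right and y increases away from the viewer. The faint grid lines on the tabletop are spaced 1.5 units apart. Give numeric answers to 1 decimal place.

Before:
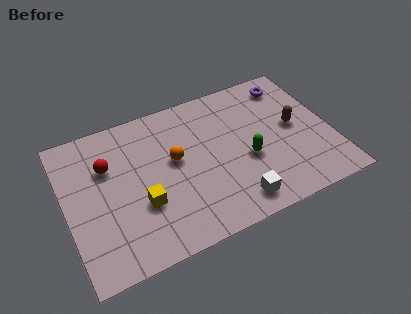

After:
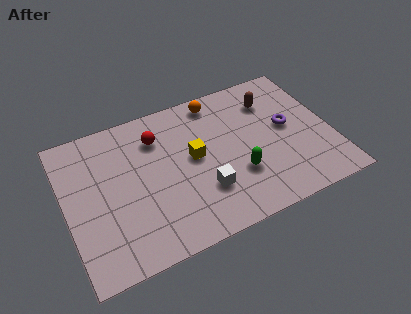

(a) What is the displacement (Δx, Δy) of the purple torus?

(-0.4, -2.2)

From the two frames, the purple torus sits at roughly (10.0, 6.2) before and (9.6, 4.0) after.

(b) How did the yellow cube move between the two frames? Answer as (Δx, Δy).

(2.4, 1.4)

The yellow cube started near (3.1, 2.6) and ended near (5.5, 4.0).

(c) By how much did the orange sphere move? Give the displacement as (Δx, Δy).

(2.1, 2.3)

The orange sphere was at about (4.7, 4.2) and moved to about (6.8, 6.5).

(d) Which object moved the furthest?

the orange sphere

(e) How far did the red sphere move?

2.3

From (1.9, 5.0) to (4.1, 5.6), the red sphere covered √(2.2² + 0.6²) ≈ 2.3 units.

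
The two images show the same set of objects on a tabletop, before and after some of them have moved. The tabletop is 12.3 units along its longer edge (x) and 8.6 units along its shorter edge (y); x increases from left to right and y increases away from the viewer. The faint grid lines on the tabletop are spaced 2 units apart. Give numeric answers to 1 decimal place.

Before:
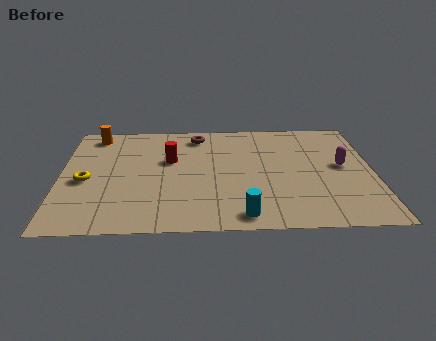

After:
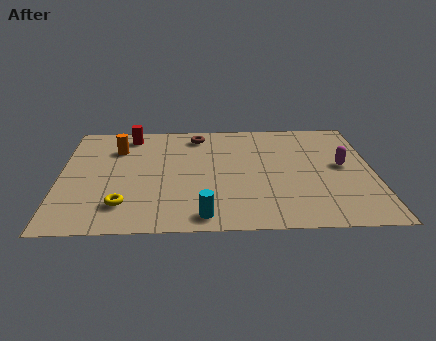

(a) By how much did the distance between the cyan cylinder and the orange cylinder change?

-2.4

They were about 8.7 units apart before and 6.3 after — 2.4 units closer together.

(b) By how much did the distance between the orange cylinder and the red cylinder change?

-2.5

Before: roughly 3.7 units apart; after: 1.2. That's 2.5 units closer together.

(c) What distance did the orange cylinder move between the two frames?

1.5

The orange cylinder moved from about (1.3, 7.5) to (2.2, 6.3), a distance of √(0.9² + 1.2²) ≈ 1.5.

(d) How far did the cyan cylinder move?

1.5

The cyan cylinder moved from about (7.1, 1.0) to (5.6, 1.0), a distance of √(1.5² + 0.0²) ≈ 1.5.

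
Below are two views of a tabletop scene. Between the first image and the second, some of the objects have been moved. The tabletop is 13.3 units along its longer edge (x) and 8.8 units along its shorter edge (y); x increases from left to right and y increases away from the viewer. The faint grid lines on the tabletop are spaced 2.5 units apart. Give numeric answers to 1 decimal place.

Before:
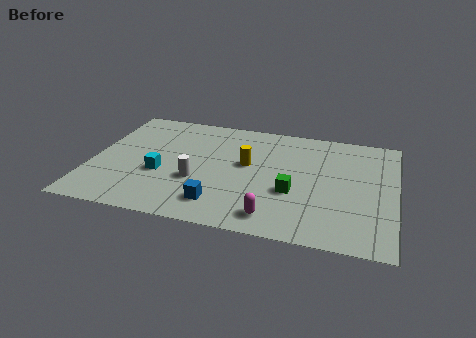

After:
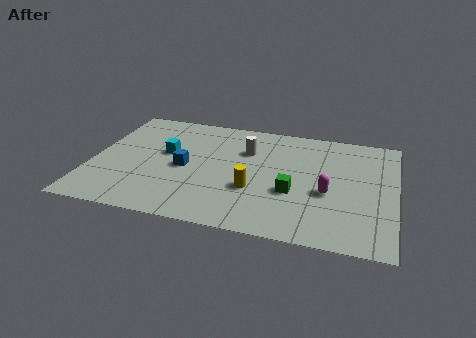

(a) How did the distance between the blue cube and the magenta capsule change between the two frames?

+3.9

Before: roughly 2.4 units apart; after: 6.3. That's 3.9 units further apart.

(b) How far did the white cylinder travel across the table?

3.5

From (4.7, 3.2) to (6.7, 6.1), the white cylinder covered √(2.0² + 2.9²) ≈ 3.5 units.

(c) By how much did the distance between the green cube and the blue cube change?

+1.4

The distance was about 3.5 in the first image and 4.9 in the second, so they moved 1.4 units further apart.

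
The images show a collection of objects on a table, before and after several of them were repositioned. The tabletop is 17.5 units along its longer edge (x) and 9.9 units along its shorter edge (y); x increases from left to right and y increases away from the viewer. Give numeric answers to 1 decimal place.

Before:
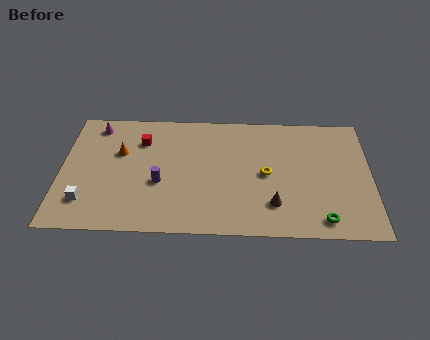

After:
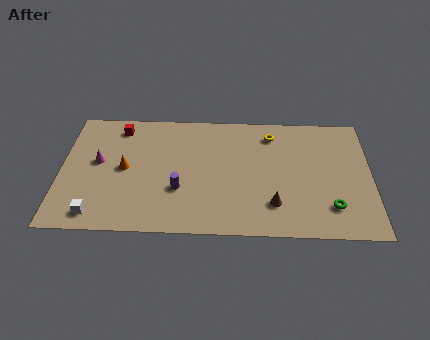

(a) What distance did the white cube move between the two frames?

1.2

From (1.5, 2.3) to (2.1, 1.3), the white cube covered √(0.6² + 1.0²) ≈ 1.2 units.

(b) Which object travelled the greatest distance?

the yellow torus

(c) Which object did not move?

the brown cone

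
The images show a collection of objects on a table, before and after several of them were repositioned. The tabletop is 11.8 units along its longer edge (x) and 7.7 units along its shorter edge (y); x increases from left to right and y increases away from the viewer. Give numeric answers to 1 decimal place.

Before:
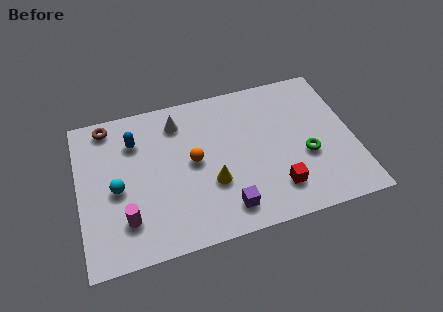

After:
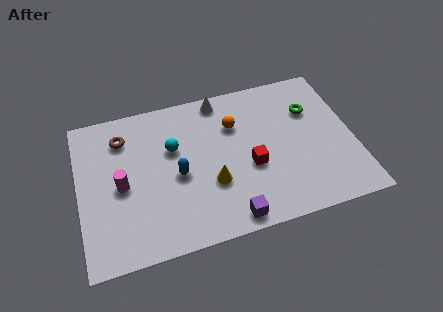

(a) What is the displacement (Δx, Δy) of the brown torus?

(0.6, -0.8)

The brown torus started near (1.4, 6.8) and ended near (2.0, 6.0).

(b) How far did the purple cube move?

0.5

The purple cube was near (6.1, 1.3) before and (6.2, 0.8) after, so it travelled √(0.1² + 0.5²) ≈ 0.5 units.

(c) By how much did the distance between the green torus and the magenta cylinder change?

+0.6

They were about 7.9 units apart before and 8.5 after — 0.6 units further apart.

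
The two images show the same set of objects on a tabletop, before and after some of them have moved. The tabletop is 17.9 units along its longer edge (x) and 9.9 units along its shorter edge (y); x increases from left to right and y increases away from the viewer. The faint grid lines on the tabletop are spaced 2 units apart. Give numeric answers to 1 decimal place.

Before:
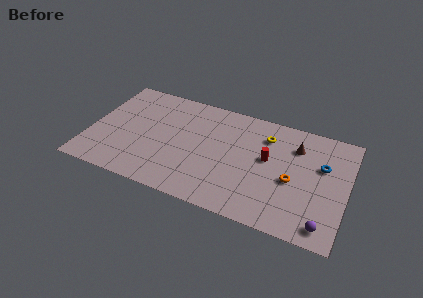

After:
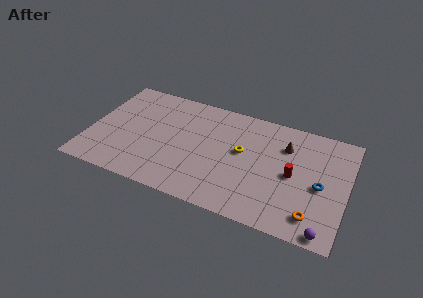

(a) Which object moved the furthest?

the orange torus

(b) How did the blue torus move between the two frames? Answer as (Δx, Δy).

(0.0, -1.8)

The blue torus was at about (16.1, 6.3) and moved to about (16.1, 4.5).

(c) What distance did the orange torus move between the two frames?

3.0

The orange torus moved from about (14.2, 4.3) to (15.8, 1.8), a distance of √(1.6² + 2.5²) ≈ 3.0.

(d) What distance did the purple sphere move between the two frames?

0.5

The purple sphere was near (16.6, 1.3) before and (16.7, 0.8) after, so it travelled √(0.1² + 0.5²) ≈ 0.5 units.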